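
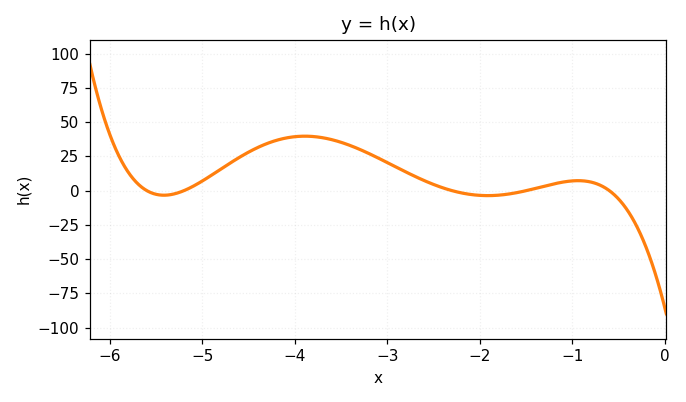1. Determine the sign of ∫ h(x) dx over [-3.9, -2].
positive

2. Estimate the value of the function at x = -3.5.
35.3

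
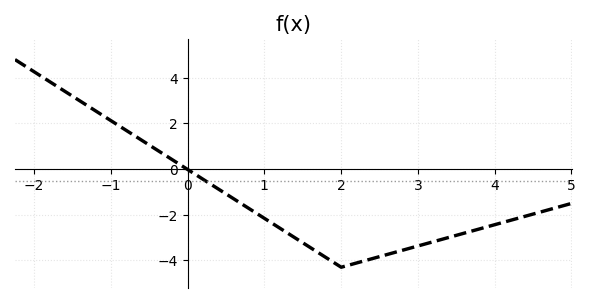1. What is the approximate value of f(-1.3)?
2.8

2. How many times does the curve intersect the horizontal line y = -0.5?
1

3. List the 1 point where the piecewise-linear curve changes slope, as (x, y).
(2, -4.3)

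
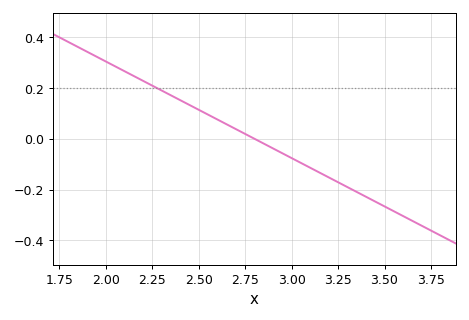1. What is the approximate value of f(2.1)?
0.266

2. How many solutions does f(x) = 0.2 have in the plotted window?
1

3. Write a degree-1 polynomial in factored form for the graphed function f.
y = -0.38(x - 2.8)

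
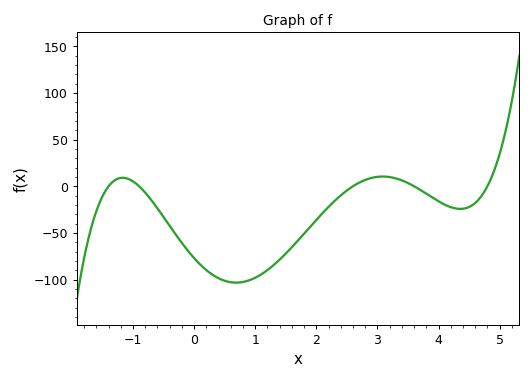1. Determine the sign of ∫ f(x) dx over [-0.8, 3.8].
negative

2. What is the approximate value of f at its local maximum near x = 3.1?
10.4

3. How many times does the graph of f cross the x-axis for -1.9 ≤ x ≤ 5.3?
5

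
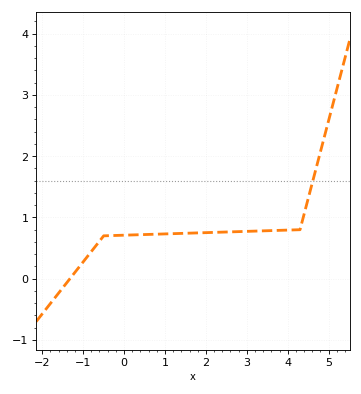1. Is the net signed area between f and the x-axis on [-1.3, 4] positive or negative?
positive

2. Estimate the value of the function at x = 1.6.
0.7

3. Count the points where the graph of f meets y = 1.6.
1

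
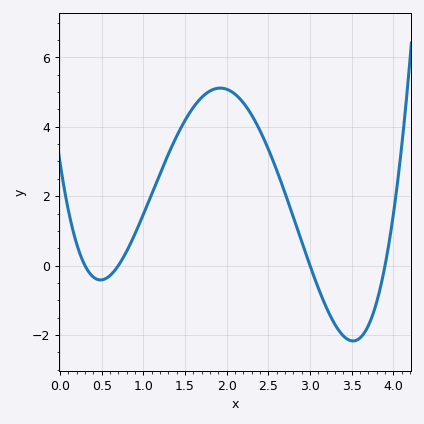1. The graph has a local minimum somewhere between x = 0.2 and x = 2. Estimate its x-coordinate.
0.5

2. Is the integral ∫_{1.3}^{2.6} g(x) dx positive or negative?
positive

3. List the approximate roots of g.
0.3, 0.7, 3, 3.9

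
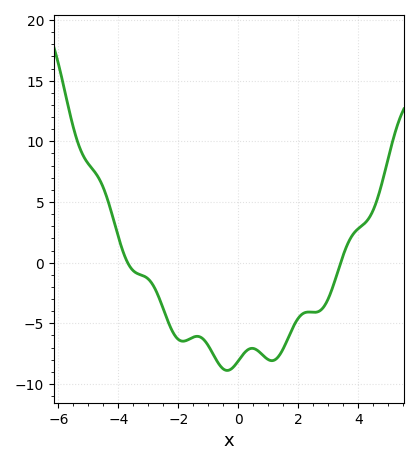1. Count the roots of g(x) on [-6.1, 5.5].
2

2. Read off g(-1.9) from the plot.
-6.5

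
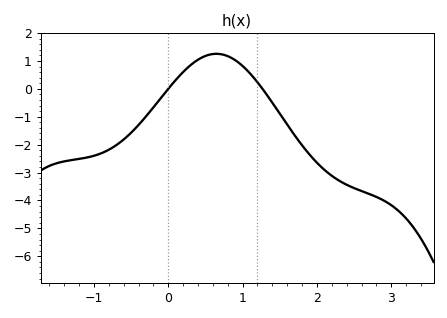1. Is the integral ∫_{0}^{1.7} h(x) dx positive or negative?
positive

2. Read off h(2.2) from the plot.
-3.1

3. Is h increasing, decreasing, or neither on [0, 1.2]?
neither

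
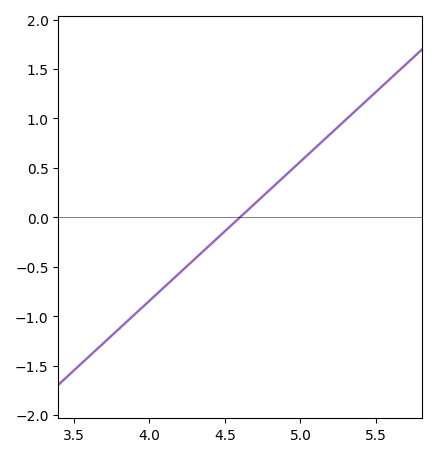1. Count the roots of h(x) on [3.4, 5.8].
1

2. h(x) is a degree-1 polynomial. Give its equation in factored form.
y = 1.41(x - 4.6)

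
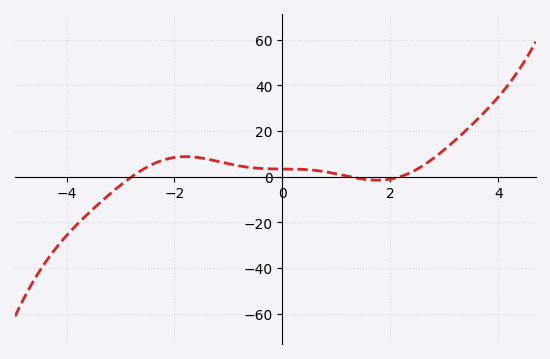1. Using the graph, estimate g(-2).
8.4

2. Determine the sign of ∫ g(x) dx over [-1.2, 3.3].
positive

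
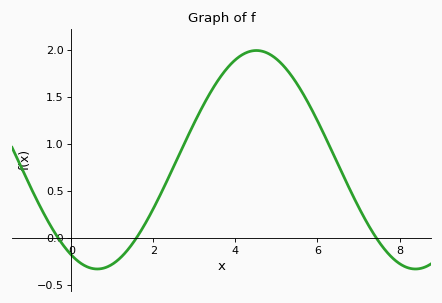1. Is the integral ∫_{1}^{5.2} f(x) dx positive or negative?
positive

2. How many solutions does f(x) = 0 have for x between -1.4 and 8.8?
3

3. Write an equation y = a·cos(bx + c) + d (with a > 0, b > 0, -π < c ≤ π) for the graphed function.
y = 1.16cos(0.81x + 2.6) + 0.83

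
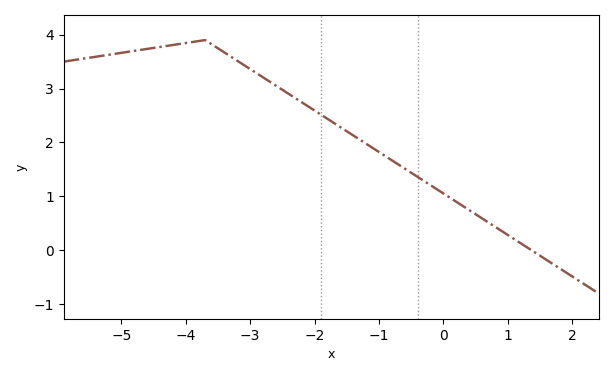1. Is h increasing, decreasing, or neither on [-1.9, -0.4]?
decreasing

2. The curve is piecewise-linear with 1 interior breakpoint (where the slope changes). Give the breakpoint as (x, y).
(-3.7, 3.9)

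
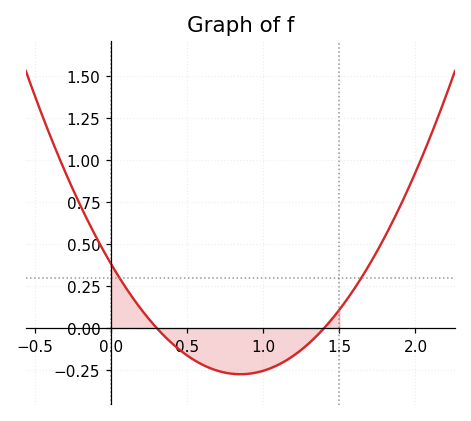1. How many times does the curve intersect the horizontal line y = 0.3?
2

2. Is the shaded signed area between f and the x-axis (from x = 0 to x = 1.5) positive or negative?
negative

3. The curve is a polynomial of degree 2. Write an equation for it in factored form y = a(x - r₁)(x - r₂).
y = 0.91(x - 0.3)(x - 1.4)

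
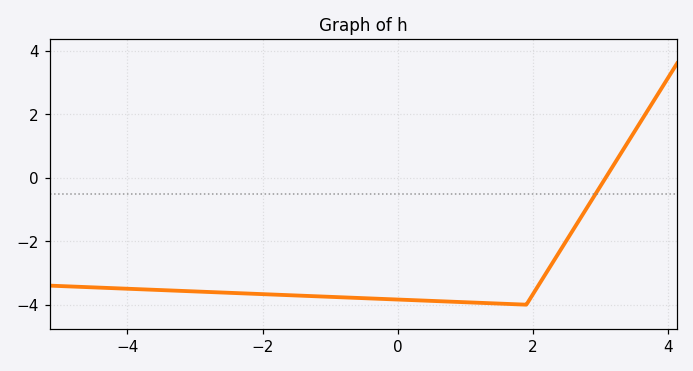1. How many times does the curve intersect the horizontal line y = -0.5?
1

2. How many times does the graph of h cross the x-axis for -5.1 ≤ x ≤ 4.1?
1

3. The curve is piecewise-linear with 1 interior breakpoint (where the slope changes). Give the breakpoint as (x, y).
(1.9, -4)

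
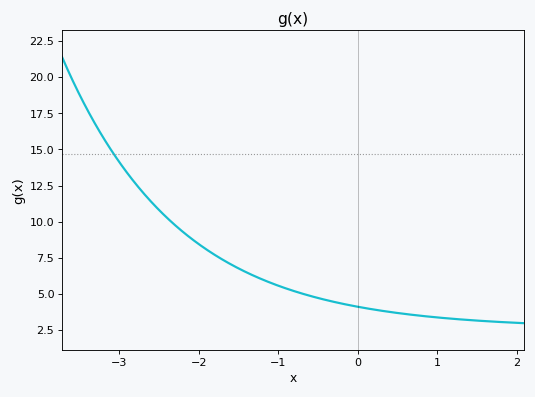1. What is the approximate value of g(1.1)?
3.5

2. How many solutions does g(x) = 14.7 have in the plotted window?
1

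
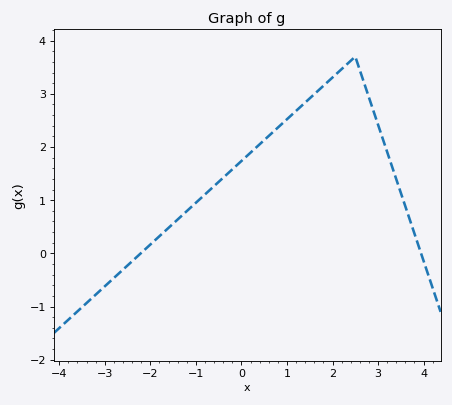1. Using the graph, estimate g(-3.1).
-0.7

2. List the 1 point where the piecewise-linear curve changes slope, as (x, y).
(2.5, 3.7)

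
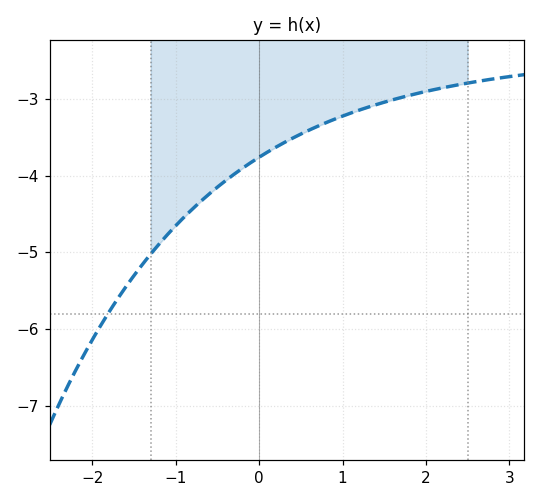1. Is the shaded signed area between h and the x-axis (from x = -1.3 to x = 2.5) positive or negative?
negative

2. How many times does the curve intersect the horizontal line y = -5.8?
1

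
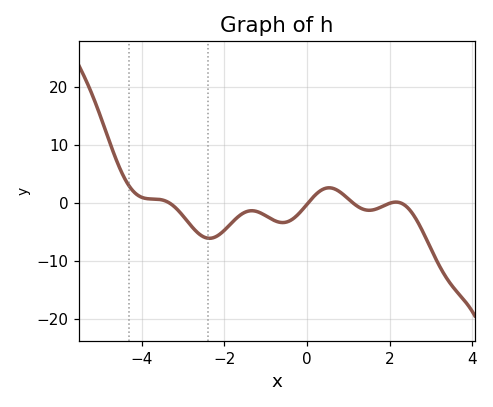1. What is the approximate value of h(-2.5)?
-5.83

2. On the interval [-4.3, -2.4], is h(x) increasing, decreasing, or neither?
decreasing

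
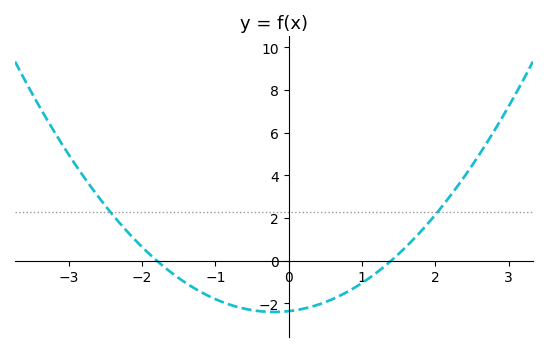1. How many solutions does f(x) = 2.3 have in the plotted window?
2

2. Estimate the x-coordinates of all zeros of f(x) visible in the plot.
-1.8, 1.4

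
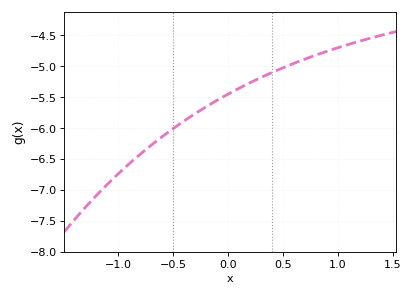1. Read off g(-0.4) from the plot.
-5.9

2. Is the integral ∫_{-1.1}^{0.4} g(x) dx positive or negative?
negative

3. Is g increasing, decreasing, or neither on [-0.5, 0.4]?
increasing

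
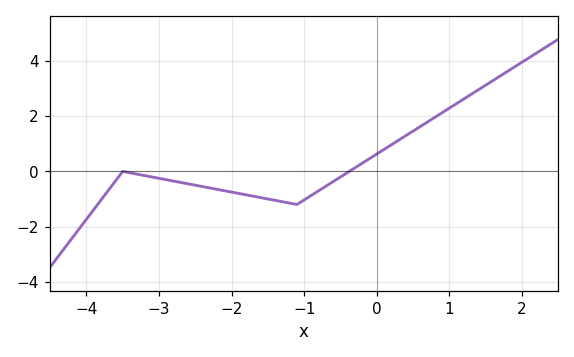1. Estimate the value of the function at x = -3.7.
-0.6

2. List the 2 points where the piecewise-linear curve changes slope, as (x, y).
(-3.5, 0); (-1.1, -1.2)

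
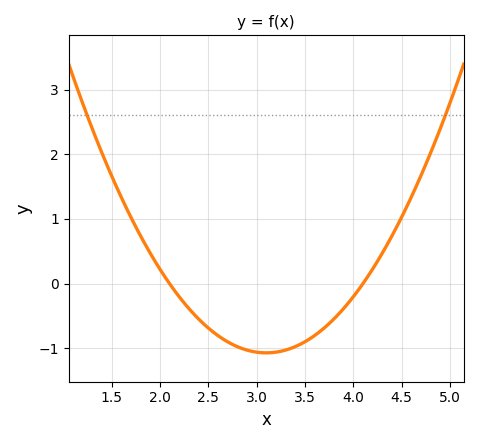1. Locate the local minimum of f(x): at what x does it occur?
3.1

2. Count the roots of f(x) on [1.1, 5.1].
2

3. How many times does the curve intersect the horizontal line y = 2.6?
2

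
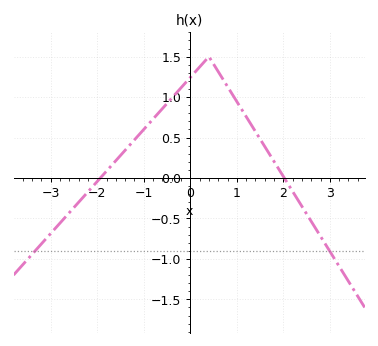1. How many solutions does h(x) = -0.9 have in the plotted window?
2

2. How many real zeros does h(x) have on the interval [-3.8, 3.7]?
2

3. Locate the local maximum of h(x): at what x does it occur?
0.401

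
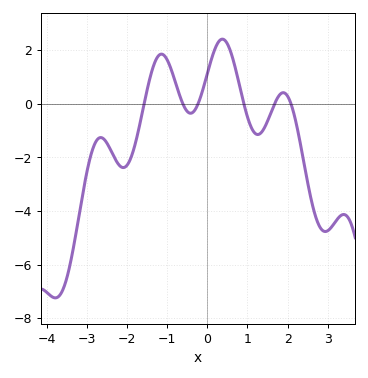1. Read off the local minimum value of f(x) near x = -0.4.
-0.353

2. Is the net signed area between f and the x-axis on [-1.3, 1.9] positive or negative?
positive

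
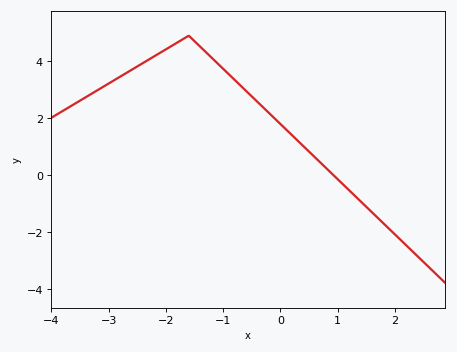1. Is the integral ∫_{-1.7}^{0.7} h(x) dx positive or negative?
positive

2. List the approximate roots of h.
0.9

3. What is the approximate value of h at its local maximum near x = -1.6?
4.8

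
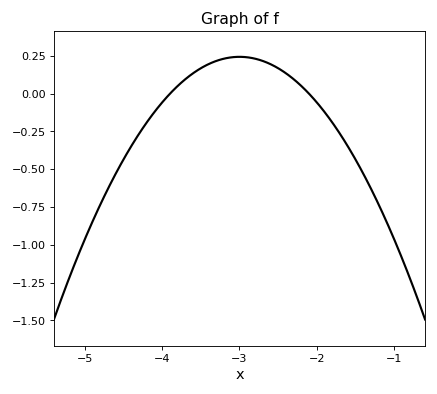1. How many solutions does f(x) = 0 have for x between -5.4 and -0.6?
2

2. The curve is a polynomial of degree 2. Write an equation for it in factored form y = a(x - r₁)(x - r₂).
y = -0.3(x + 3.9)(x + 2.1)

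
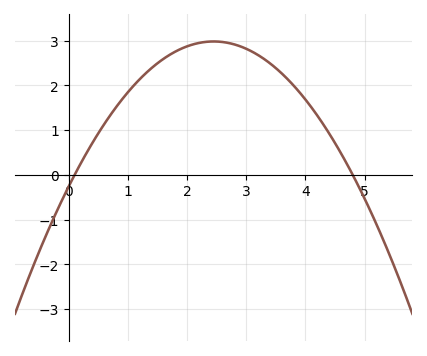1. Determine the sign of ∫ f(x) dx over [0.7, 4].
positive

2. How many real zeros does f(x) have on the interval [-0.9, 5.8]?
2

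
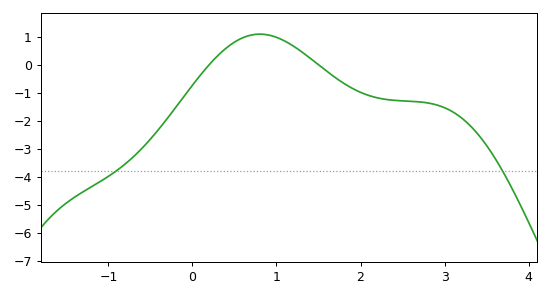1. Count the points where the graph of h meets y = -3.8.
2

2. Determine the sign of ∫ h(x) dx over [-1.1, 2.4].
negative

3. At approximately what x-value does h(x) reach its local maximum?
0.8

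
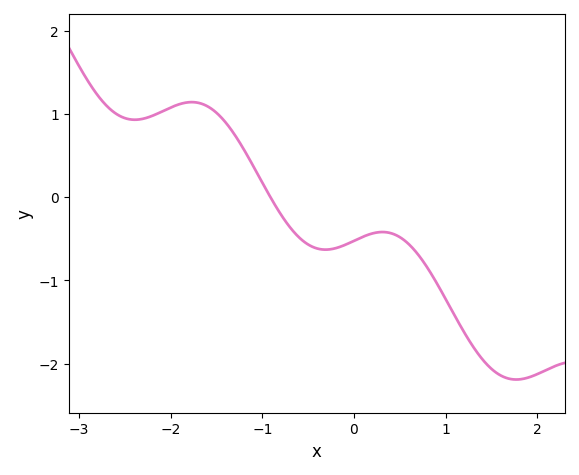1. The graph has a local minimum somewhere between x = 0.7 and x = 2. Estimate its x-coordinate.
1.8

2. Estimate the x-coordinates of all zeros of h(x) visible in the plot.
-0.9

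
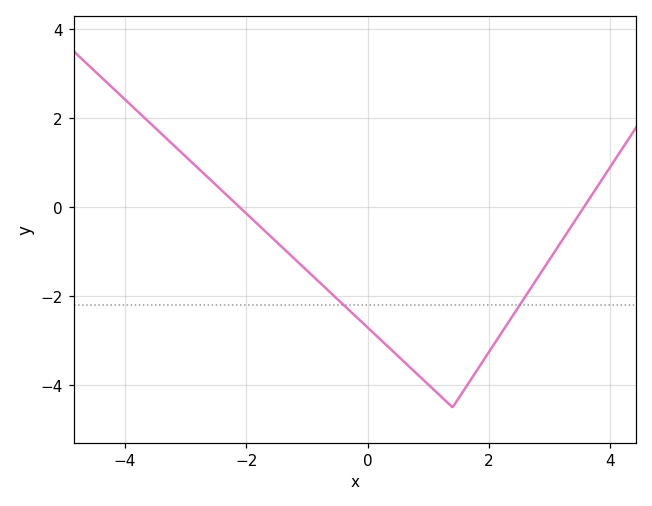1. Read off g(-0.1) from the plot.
-2.6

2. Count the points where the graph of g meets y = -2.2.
2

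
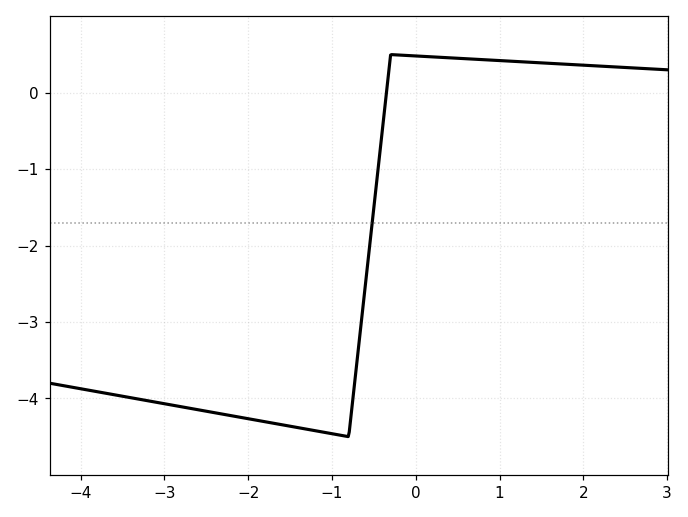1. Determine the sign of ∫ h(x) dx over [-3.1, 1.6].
negative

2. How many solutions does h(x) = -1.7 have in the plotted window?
1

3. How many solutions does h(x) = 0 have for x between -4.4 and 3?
1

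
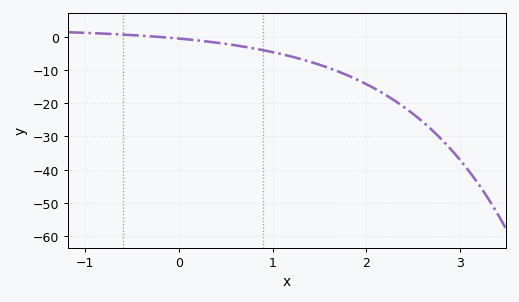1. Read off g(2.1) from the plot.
-15.8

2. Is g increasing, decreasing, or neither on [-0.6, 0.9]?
decreasing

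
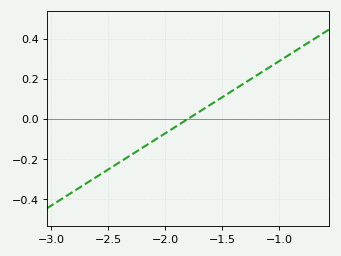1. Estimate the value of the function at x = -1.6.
0.072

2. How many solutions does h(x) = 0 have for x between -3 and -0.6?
1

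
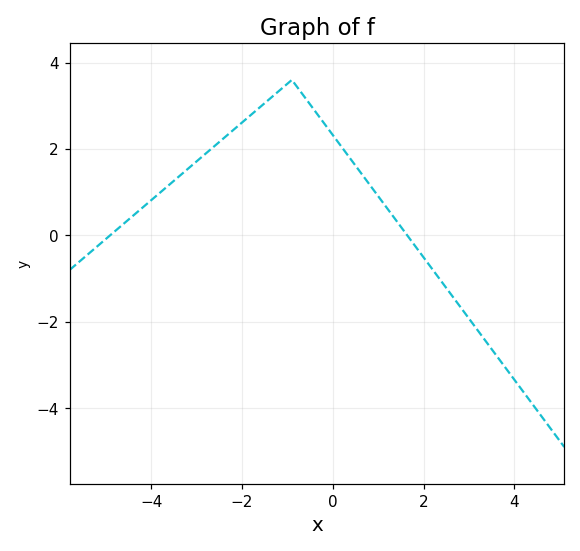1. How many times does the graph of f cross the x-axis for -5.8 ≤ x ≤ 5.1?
2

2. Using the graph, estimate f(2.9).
-1.8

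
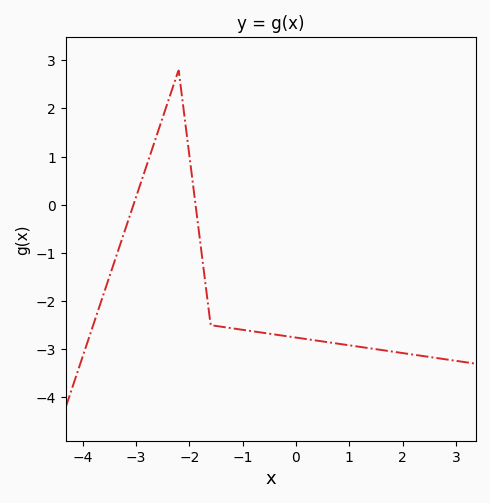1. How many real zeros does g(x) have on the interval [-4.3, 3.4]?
2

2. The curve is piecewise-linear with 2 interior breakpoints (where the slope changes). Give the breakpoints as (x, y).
(-2.2, 2.8); (-1.6, -2.5)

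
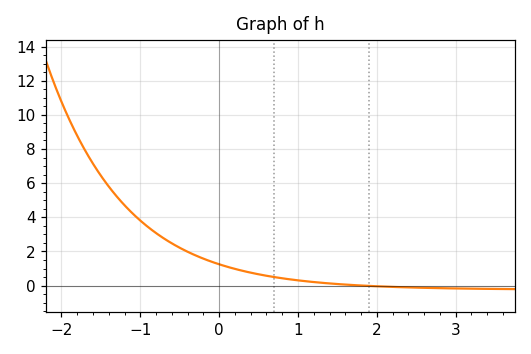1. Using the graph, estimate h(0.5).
0.664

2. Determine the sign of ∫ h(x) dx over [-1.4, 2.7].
positive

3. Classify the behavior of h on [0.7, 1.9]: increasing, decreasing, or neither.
decreasing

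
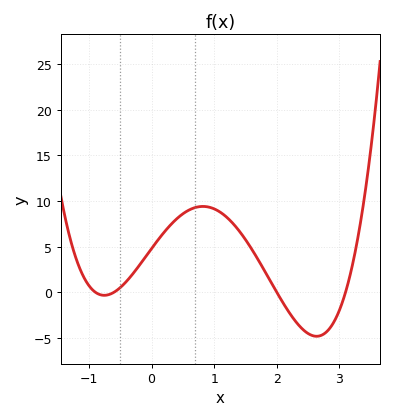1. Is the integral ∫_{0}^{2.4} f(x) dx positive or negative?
positive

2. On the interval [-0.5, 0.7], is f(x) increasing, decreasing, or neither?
increasing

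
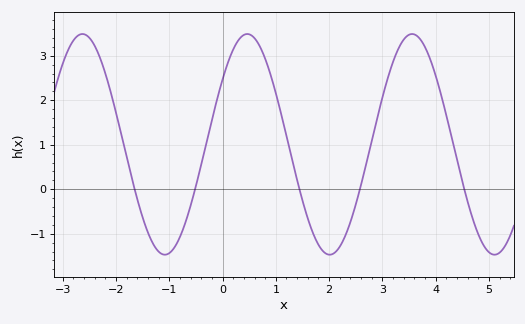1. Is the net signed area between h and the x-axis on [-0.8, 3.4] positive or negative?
positive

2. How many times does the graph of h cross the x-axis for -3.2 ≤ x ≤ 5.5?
5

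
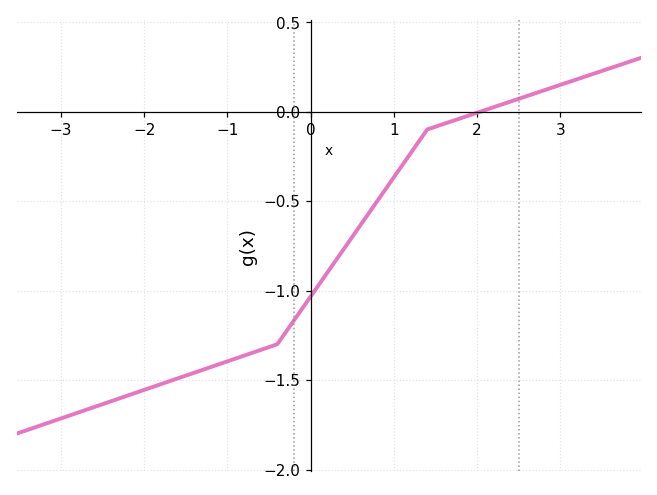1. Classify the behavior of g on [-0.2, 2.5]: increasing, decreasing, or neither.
increasing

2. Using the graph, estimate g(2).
-0.007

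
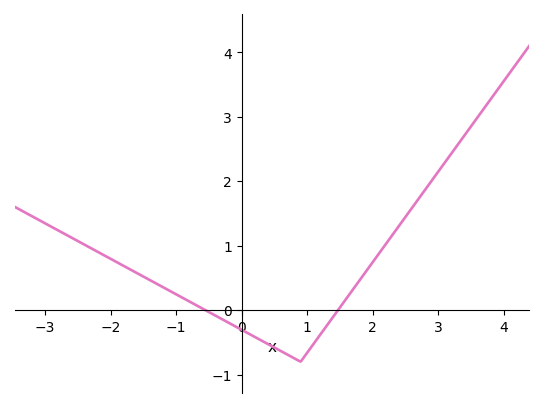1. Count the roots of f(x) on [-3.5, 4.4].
2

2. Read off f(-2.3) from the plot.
1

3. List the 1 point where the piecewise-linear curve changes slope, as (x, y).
(0.9, -0.8)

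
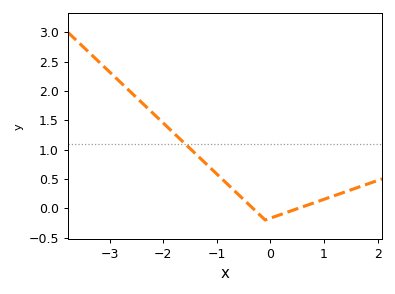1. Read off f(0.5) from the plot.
0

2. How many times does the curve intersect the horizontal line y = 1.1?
1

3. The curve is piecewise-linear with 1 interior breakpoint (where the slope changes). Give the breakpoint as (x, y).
(-0.1, -0.2)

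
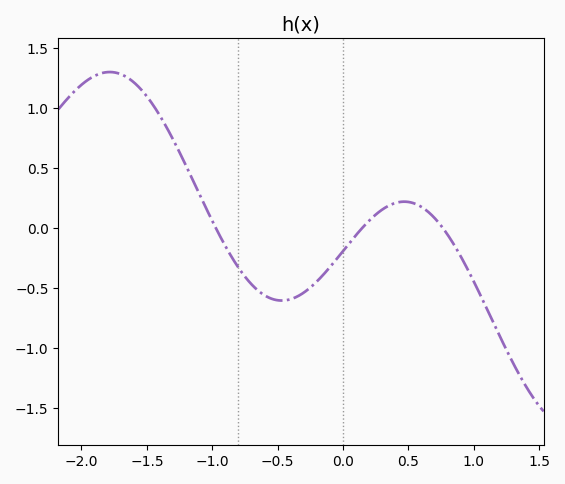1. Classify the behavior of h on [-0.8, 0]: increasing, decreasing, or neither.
neither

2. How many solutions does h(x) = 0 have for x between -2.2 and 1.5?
3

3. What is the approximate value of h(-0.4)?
-0.593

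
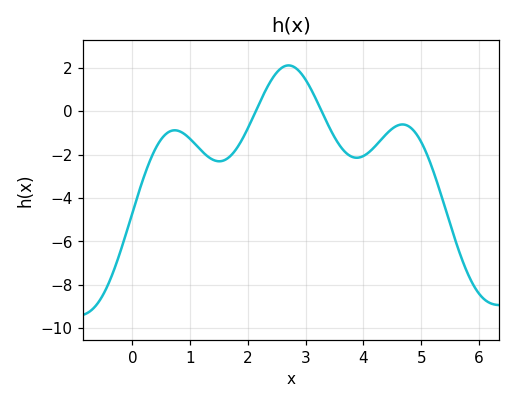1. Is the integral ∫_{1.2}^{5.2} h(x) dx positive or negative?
negative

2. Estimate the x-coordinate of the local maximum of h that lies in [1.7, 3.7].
2.7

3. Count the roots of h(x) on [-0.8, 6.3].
2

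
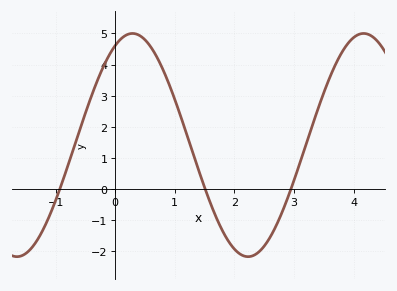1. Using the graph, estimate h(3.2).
1.4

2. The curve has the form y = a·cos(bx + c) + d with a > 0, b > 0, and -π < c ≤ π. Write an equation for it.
y = 3.59cos(1.6x - 0.47) + 1.41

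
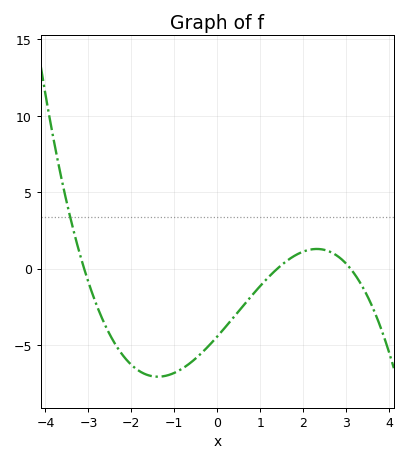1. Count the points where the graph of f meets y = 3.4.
1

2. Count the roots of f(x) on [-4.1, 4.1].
3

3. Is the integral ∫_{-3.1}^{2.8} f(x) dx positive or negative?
negative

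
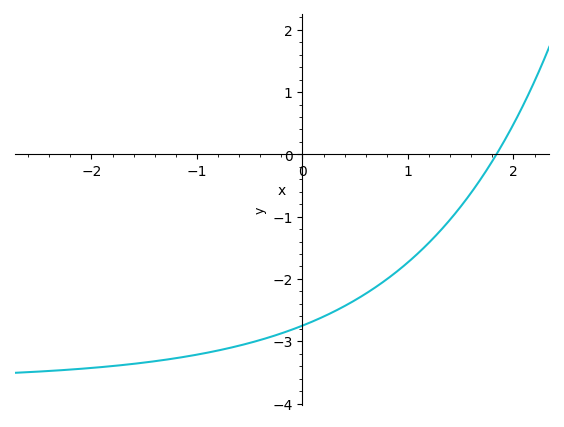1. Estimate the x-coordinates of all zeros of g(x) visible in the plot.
1.8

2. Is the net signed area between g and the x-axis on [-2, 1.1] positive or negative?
negative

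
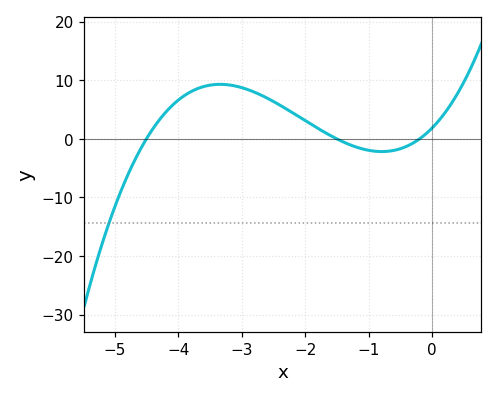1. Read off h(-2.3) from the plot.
5.14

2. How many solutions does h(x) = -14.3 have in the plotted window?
1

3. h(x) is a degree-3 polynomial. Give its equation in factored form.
y = 1.39(x + 4.5)(x + 1.5)(x + 0.2)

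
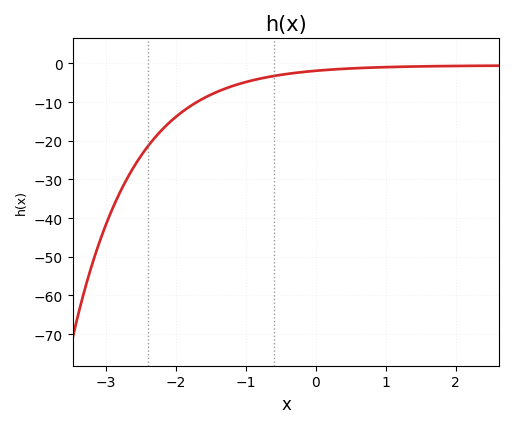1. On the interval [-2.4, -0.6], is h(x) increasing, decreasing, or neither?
increasing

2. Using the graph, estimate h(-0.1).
-2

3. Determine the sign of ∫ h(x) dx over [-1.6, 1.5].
negative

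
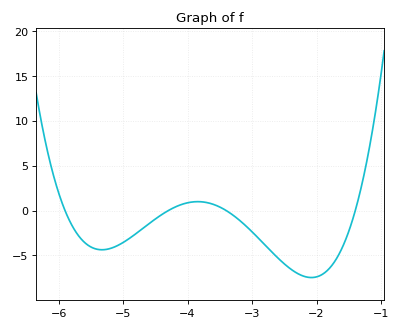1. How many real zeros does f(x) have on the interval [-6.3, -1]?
4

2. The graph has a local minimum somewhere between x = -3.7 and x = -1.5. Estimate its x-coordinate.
-2.1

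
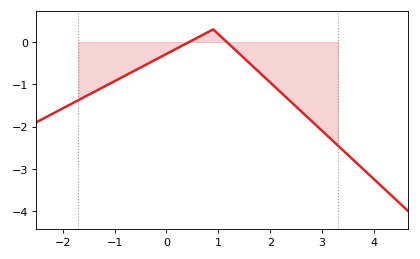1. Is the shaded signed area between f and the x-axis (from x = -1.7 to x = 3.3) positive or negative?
negative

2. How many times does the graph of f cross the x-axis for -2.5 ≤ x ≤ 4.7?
2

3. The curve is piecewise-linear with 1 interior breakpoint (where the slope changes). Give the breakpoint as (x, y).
(0.9, 0.3)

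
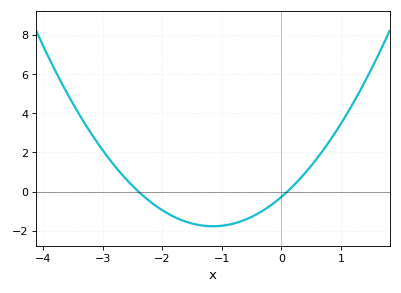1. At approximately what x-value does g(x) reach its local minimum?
-1.15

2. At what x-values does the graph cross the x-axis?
-2.4, 0.1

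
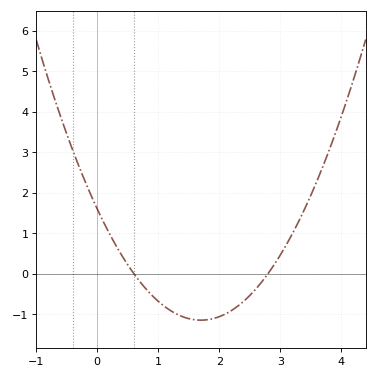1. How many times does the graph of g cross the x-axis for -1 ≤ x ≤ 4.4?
2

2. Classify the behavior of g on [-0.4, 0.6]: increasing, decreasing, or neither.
decreasing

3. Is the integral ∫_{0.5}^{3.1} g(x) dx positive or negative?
negative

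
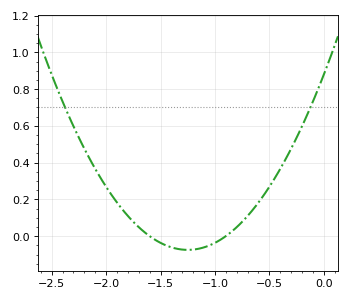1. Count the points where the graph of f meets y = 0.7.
2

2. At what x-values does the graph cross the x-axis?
-1.6, -0.9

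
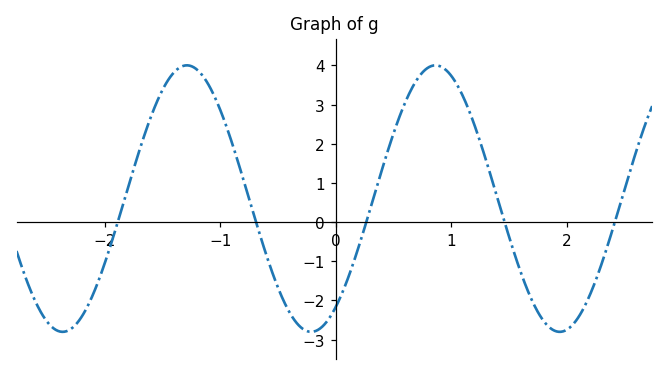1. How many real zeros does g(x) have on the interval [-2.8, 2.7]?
5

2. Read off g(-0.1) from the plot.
-2.6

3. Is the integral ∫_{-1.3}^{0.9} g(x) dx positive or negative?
positive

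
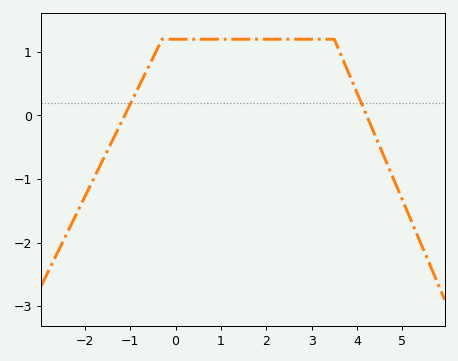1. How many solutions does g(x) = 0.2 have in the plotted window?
2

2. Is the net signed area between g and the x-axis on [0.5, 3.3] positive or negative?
positive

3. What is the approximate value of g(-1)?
0.179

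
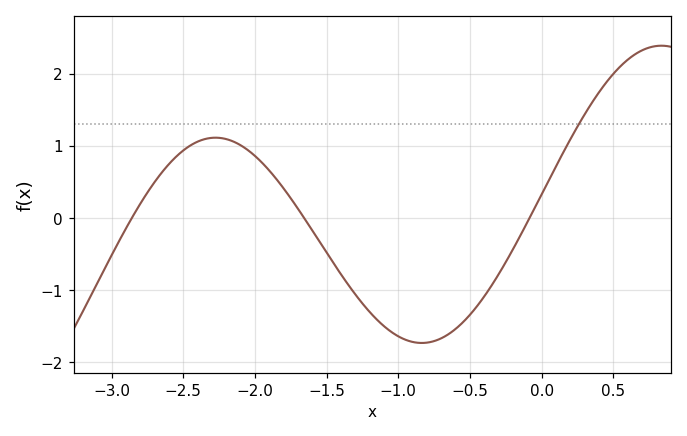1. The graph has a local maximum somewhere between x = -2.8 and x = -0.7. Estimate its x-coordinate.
-2.27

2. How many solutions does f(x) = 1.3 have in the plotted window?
1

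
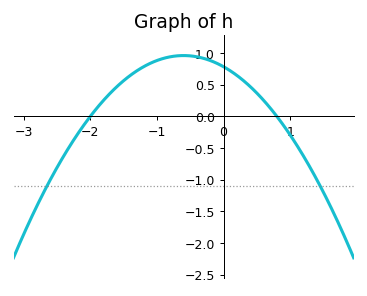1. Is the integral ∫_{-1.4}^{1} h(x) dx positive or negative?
positive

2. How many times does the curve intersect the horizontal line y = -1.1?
2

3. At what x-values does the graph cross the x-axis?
-2, 0.8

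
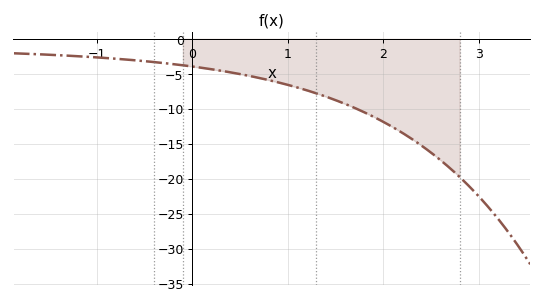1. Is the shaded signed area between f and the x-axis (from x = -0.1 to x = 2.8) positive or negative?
negative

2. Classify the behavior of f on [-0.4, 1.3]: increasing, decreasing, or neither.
decreasing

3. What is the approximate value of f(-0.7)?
-3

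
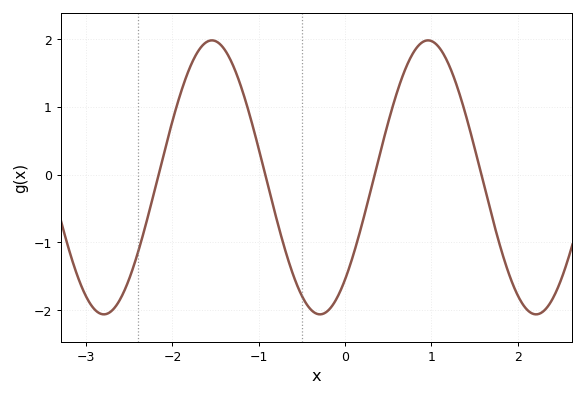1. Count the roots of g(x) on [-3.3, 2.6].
4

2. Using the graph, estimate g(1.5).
0.396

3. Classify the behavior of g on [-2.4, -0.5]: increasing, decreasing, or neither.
neither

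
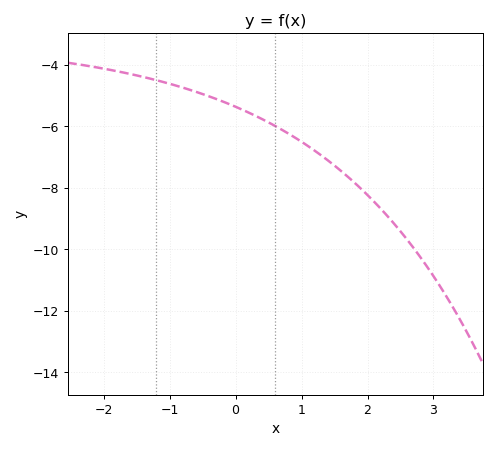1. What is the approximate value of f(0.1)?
-5.4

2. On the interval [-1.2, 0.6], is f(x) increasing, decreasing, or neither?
decreasing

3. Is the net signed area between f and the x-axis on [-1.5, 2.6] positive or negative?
negative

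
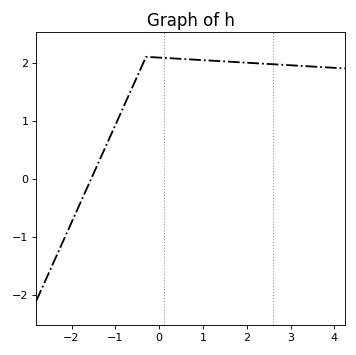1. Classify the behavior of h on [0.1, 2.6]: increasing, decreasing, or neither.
decreasing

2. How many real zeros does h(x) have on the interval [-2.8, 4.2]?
1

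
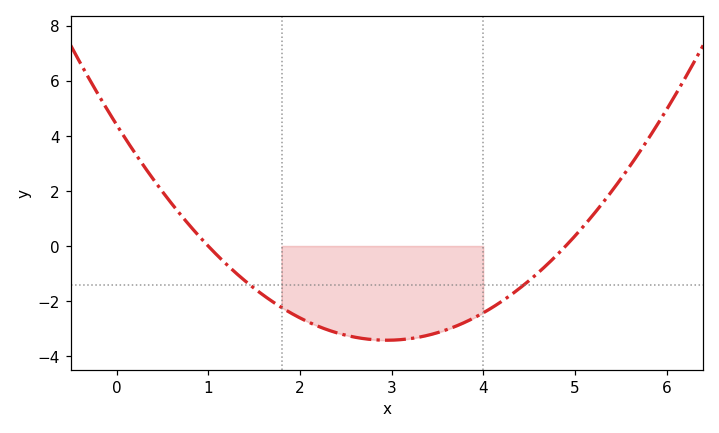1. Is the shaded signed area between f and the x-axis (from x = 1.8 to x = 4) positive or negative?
negative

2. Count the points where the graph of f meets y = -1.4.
2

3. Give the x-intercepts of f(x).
1, 4.9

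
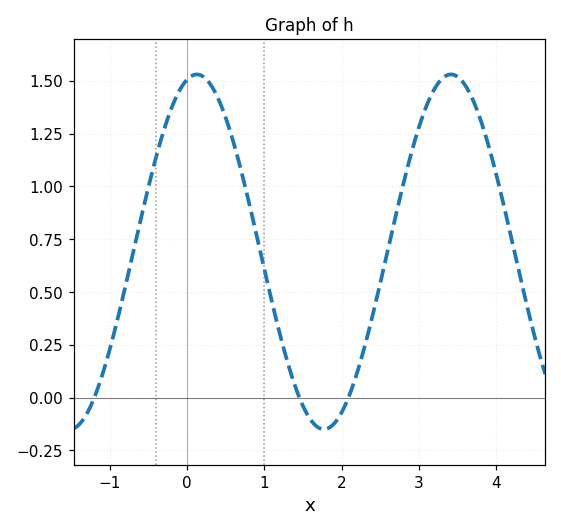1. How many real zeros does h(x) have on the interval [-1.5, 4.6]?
3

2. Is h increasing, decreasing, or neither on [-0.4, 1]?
neither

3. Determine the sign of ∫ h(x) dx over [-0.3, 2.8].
positive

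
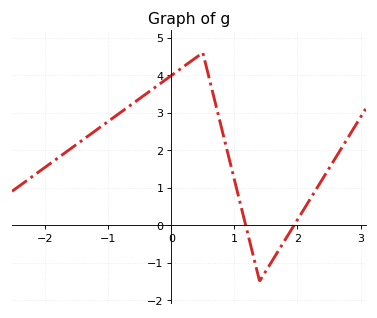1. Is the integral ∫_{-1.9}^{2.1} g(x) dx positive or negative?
positive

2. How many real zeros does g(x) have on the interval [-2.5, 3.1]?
2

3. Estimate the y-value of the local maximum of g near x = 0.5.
4.6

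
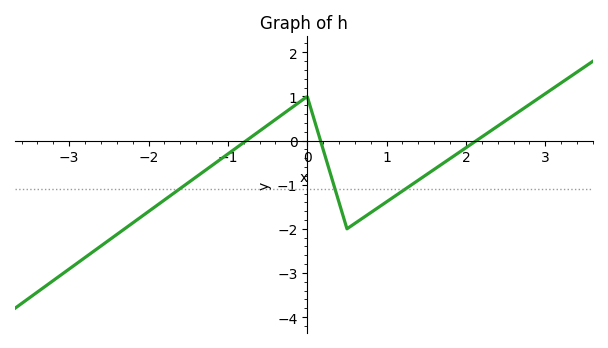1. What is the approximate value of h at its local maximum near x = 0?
0.999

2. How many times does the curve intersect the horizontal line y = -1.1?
3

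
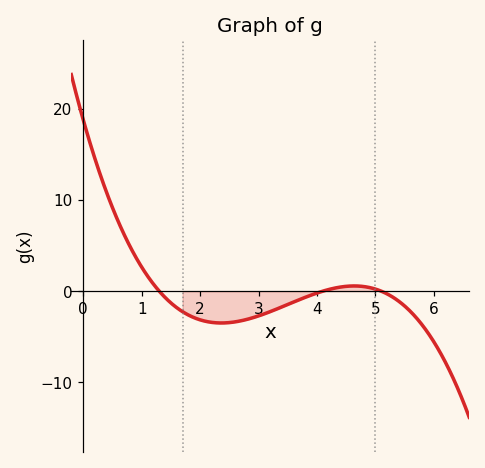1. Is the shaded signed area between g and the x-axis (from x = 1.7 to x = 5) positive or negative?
negative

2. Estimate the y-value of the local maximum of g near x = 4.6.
1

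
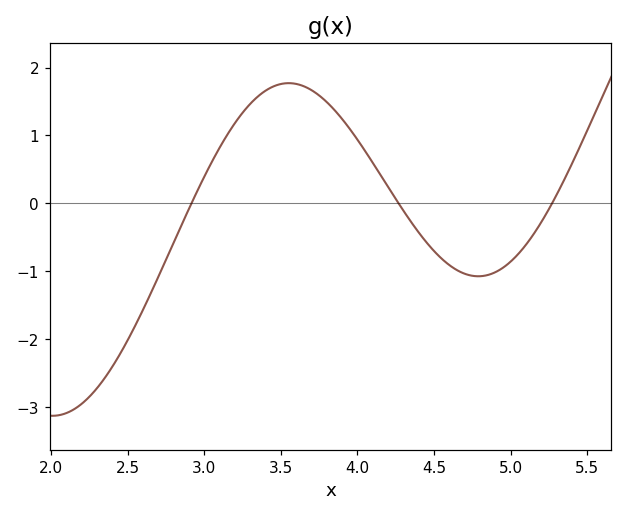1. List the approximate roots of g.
2.9, 4.25, 5.25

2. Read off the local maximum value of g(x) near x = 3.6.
1.8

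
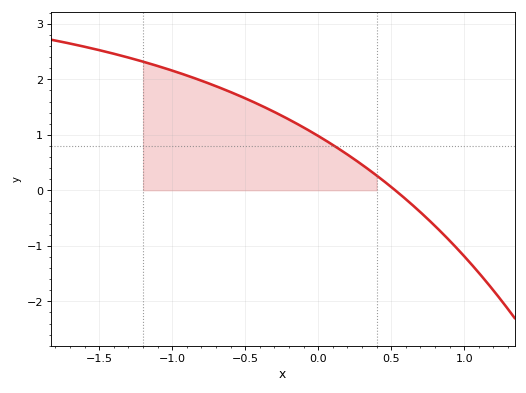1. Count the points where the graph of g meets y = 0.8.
1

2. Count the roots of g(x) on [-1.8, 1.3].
1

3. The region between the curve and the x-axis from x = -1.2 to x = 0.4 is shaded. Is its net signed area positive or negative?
positive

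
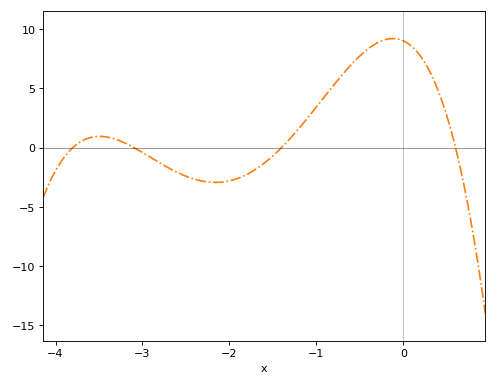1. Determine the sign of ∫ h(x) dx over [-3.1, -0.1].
positive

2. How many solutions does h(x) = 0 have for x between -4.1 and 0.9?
4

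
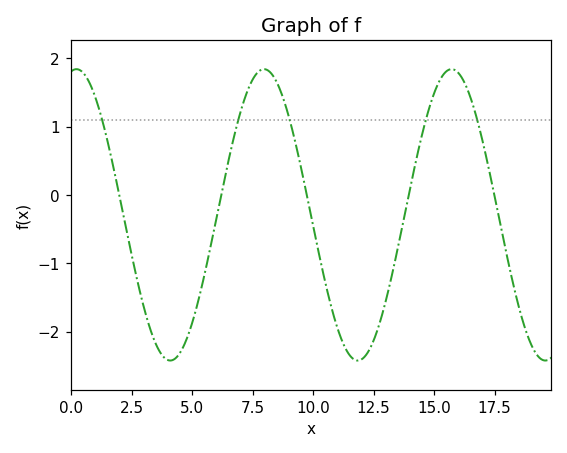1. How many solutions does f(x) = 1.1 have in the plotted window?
5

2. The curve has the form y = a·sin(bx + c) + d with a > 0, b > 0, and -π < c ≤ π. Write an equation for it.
y = 2.13sin(0.81x + 1.4) - 0.29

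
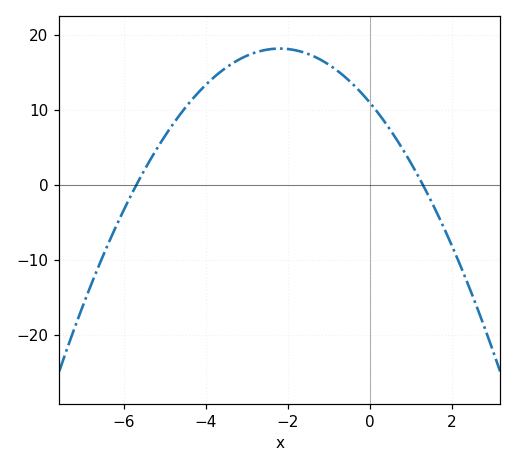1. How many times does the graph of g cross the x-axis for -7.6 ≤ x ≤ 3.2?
2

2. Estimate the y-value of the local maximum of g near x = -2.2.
18.1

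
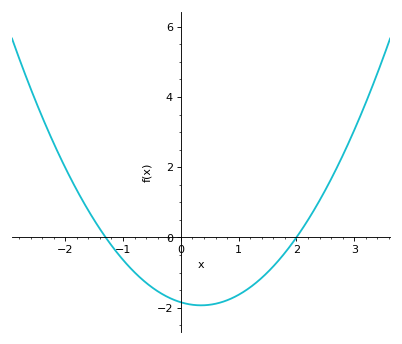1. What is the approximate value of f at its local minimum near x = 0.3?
-2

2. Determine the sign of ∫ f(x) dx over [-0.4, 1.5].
negative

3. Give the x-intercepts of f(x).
-1.3, 2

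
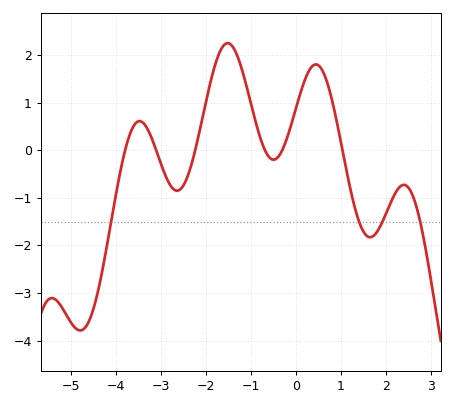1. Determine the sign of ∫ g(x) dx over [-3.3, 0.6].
positive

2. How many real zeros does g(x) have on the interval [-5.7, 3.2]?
6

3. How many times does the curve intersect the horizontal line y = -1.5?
4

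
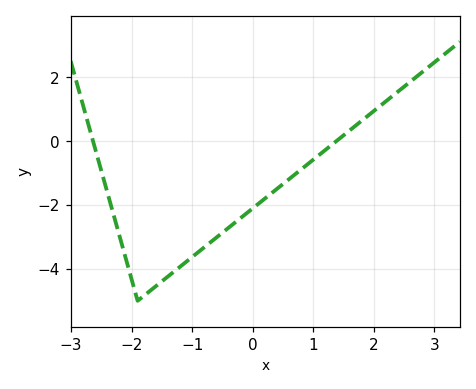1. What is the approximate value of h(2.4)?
1.55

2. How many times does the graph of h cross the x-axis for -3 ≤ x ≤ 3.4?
2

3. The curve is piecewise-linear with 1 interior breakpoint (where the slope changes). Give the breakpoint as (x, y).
(-1.9, -5)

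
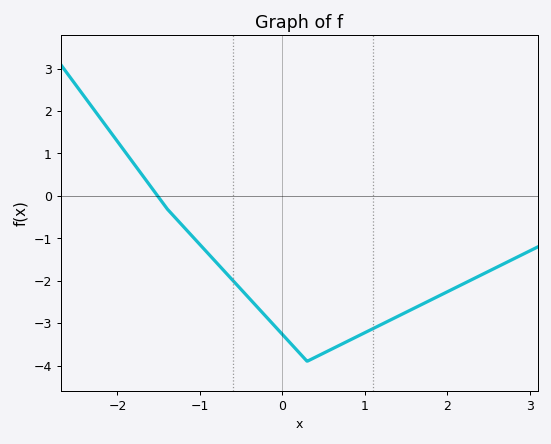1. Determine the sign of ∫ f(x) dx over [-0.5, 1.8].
negative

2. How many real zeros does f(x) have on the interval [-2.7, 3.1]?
1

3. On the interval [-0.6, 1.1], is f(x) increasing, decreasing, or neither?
neither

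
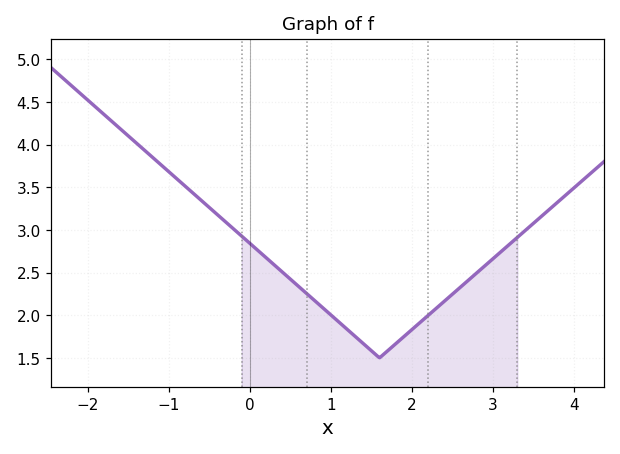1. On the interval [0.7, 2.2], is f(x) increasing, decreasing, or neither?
neither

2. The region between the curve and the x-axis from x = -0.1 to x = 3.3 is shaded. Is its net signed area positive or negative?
positive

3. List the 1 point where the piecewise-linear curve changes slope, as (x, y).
(1.6, 1.5)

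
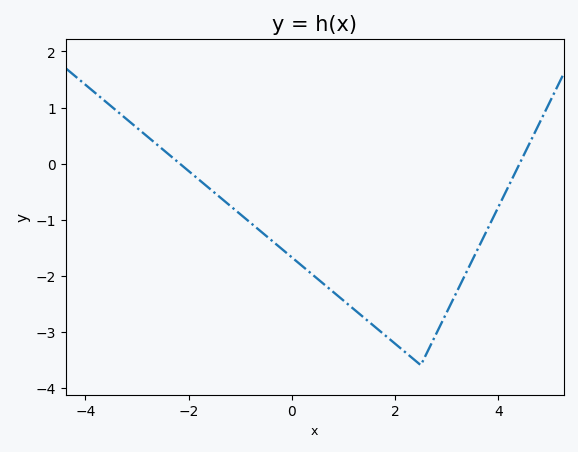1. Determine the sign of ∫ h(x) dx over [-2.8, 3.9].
negative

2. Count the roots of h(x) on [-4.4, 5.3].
2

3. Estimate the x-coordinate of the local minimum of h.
2.4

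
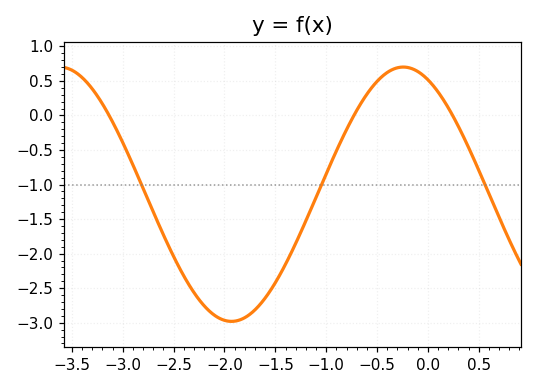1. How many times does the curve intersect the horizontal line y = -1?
3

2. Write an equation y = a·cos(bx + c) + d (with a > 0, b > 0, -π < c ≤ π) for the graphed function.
y = 1.84cos(1.86x + 0.45) - 1.14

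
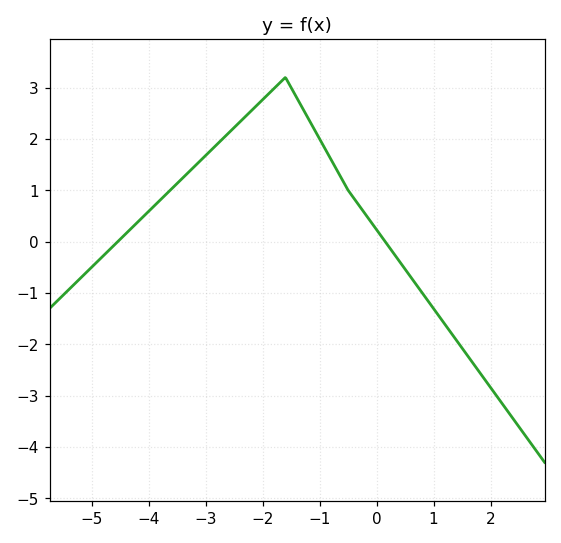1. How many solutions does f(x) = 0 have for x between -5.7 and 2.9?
2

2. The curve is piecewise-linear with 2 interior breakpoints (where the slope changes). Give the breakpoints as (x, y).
(-1.6, 3.2); (-0.5, 1)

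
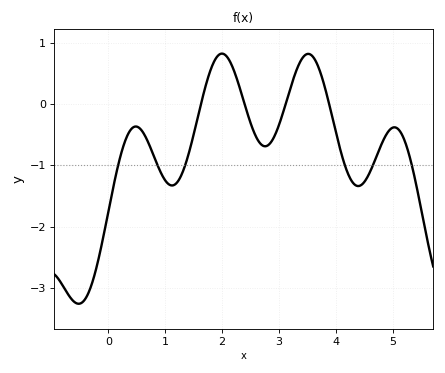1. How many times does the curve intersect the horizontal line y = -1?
6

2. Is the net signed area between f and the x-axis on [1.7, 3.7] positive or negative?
positive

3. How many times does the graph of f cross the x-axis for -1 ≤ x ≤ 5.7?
4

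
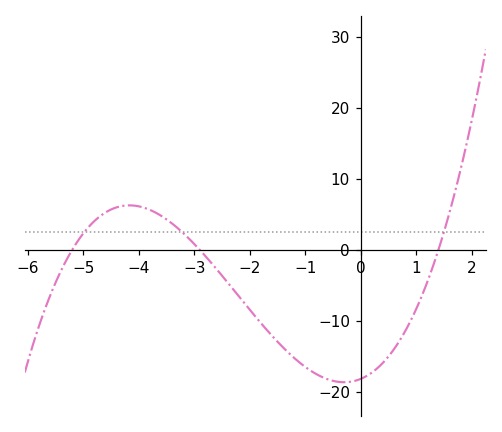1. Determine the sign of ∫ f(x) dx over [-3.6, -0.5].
negative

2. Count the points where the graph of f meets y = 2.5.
3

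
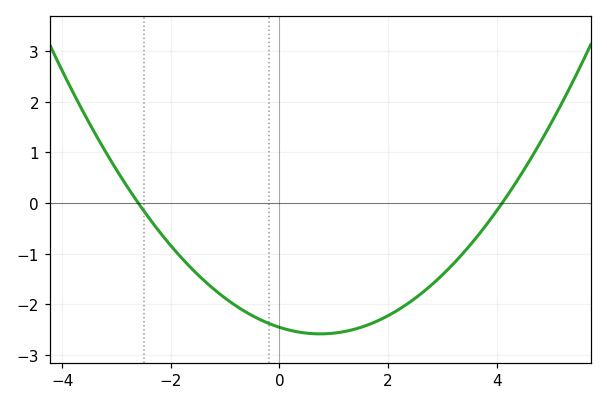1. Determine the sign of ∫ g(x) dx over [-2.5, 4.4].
negative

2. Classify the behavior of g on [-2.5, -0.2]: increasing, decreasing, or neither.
decreasing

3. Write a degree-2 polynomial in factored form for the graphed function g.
y = 0.23(x + 2.6)(x - 4.1)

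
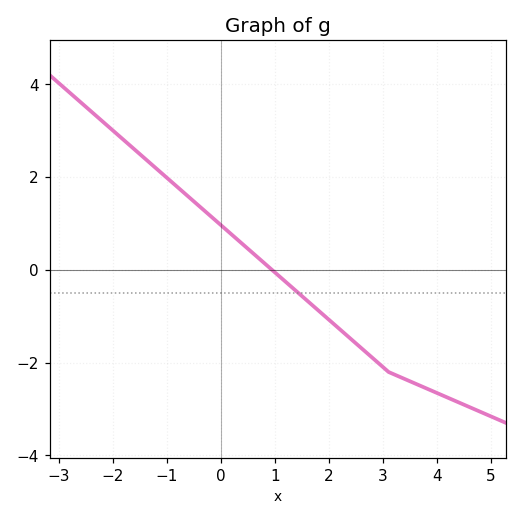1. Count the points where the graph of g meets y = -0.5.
1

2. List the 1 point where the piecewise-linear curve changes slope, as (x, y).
(3.1, -2.2)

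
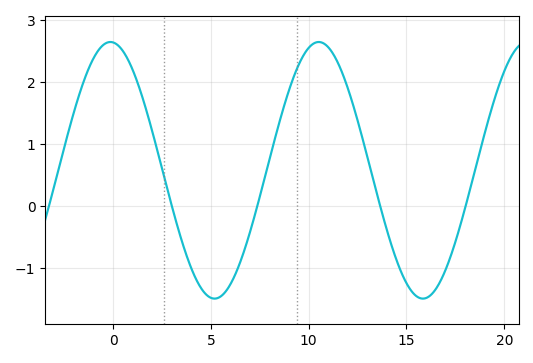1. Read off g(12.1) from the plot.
1.8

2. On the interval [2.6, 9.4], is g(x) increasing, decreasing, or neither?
neither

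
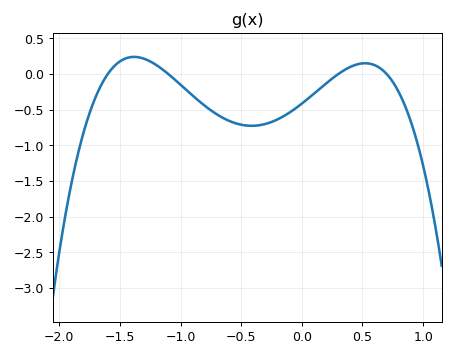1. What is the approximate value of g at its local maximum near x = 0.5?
0.152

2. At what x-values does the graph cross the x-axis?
-1.6, -1.1, 0.3, 0.7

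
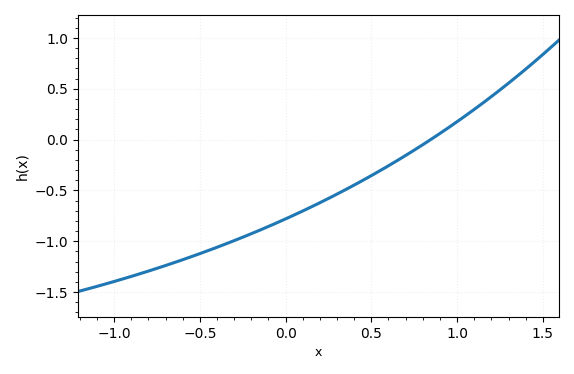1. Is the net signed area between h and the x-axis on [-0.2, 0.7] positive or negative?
negative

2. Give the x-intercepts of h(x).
0.85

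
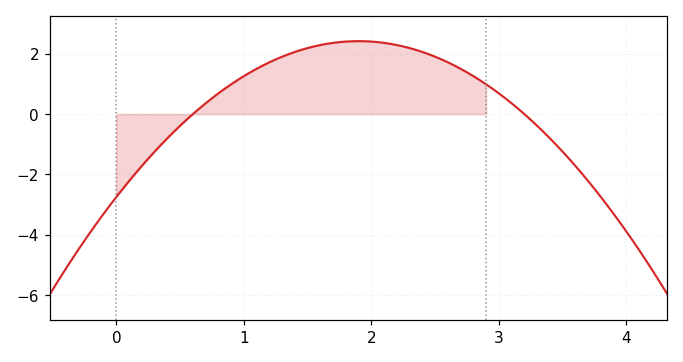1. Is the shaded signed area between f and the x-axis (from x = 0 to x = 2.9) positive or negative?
positive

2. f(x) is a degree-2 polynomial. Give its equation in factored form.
y = -1.43(x - 0.6)(x - 3.2)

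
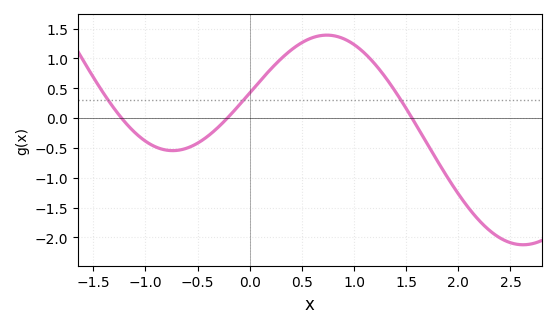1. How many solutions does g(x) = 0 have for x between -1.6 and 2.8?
3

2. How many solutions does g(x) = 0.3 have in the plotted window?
3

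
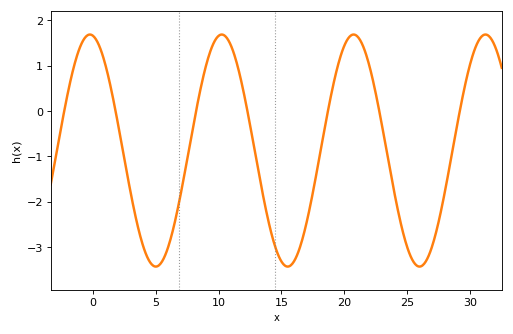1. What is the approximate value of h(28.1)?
-1.6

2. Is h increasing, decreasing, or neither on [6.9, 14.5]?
neither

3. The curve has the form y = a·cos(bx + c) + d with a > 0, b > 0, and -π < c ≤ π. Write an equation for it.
y = 2.56cos(0.6x + 0.13) - 0.87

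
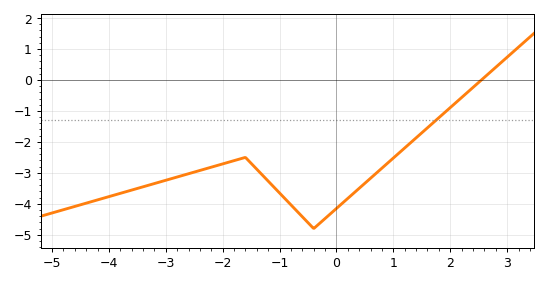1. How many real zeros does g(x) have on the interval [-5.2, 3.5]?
1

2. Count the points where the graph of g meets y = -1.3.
1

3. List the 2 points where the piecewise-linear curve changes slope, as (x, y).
(-1.6, -2.5); (-0.4, -4.8)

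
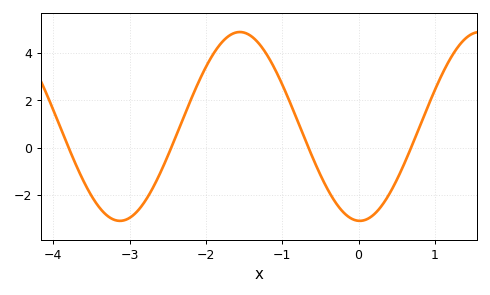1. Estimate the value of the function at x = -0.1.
-3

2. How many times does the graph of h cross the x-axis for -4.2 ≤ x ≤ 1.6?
4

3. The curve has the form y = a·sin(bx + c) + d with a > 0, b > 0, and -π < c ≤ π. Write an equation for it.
y = 3.99sin(2x - 1.6) + 0.9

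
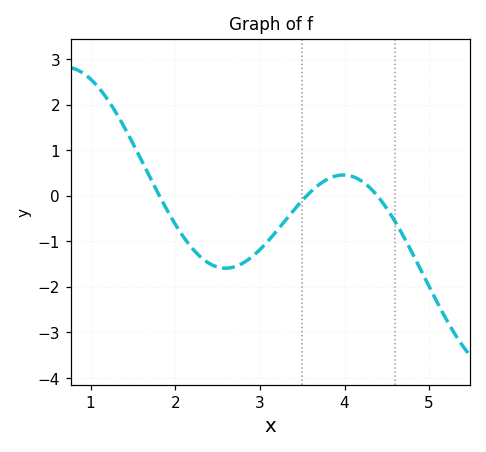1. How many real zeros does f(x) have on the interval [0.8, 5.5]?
3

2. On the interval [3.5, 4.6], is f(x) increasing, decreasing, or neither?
neither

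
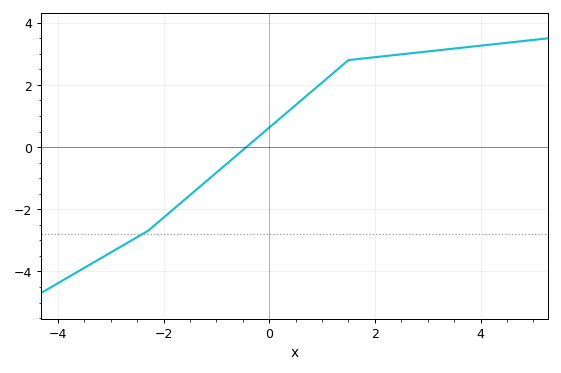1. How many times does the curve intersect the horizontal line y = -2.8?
1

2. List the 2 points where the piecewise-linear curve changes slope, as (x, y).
(-2.3, -2.7); (1.5, 2.8)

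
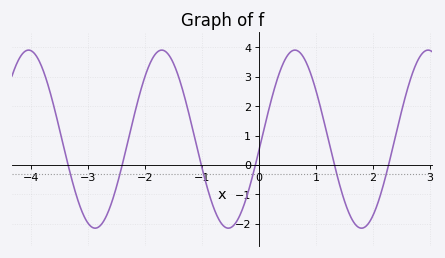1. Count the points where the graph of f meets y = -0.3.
6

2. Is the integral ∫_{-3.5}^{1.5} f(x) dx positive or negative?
positive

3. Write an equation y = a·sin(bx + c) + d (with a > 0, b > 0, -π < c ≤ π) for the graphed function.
y = 3.03sin(2.7x - 0.12) + 0.88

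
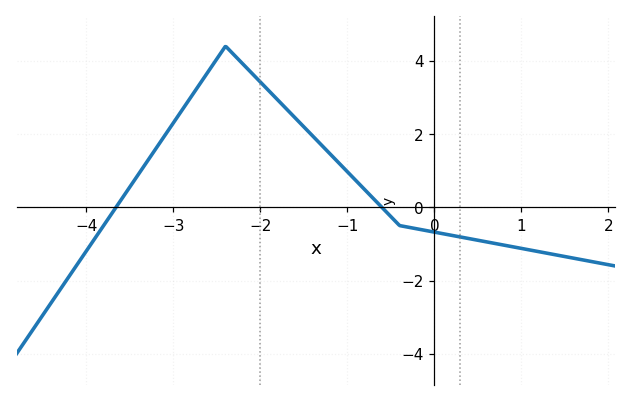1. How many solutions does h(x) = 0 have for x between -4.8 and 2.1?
2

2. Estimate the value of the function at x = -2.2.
3.91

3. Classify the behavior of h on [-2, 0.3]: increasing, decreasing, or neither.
decreasing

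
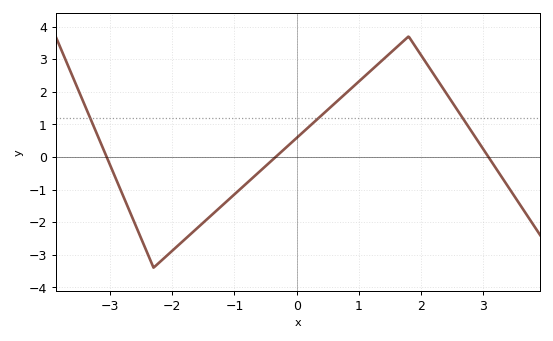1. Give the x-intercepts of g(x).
-3, -0.4, 3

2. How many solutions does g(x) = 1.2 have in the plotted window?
3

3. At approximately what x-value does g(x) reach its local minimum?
-2.4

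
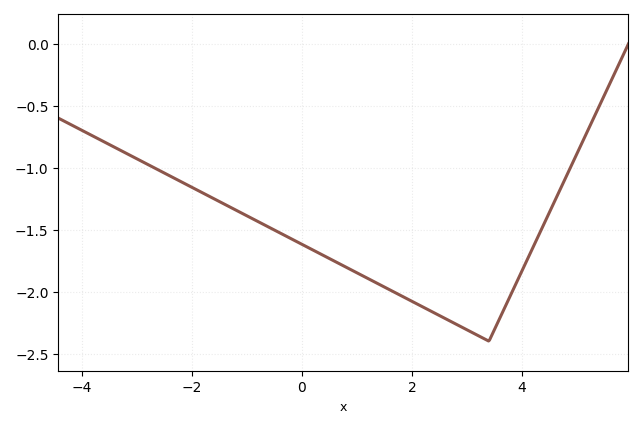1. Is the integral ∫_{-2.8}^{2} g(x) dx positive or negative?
negative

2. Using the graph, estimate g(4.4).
-1.45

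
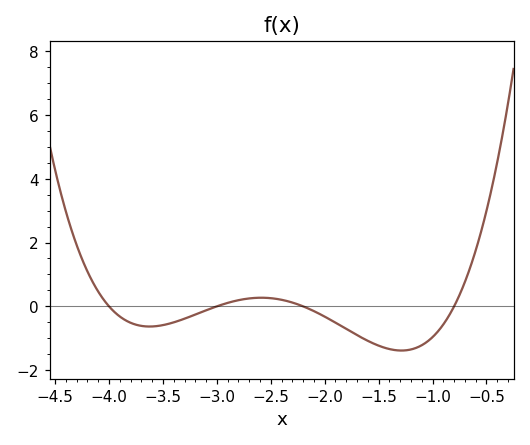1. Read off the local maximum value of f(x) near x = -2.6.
0.2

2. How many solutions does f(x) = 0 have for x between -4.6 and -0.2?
4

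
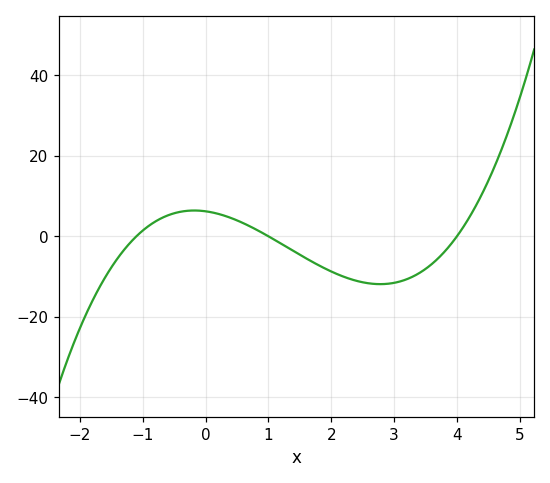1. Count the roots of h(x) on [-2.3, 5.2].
3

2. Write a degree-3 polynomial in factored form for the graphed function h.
y = 1.41(x + 1.1)(x - 1)(x - 4)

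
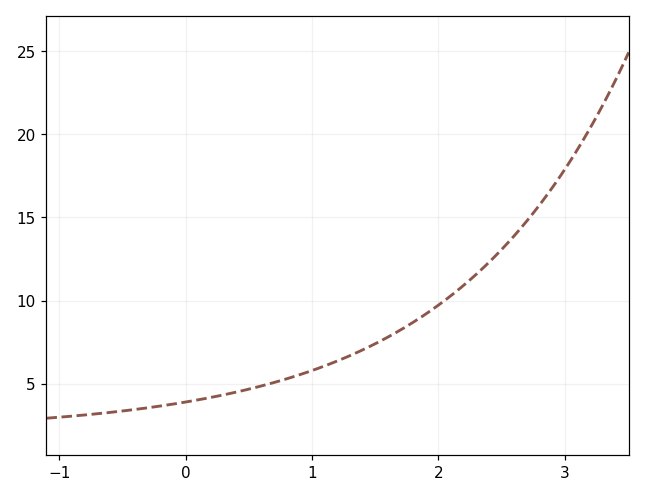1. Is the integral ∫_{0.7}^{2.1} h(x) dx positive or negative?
positive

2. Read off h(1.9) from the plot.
9.18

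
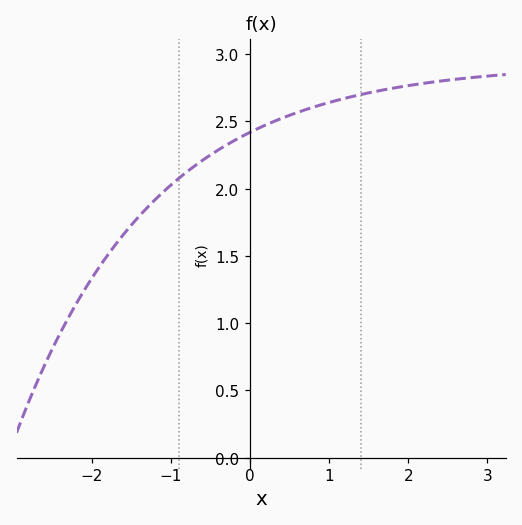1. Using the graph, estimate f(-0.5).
2.25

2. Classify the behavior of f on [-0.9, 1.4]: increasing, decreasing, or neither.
increasing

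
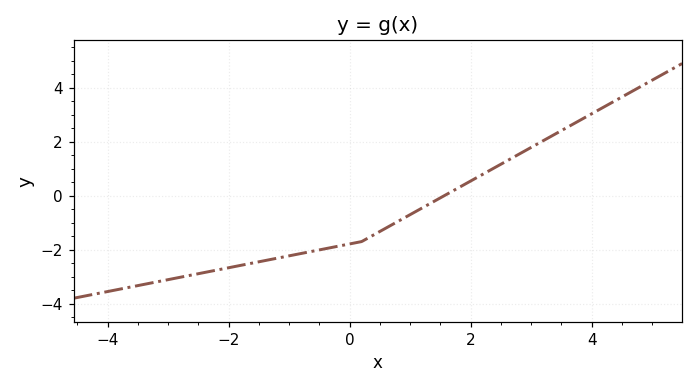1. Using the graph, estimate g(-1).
-2.2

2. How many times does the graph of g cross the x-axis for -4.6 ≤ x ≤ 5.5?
1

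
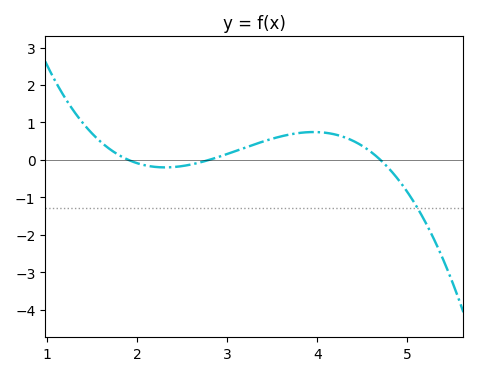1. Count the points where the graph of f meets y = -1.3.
1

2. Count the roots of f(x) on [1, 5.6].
3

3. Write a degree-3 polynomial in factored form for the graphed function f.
y = -0.42(x - 1.9)(x - 2.8)(x - 4.7)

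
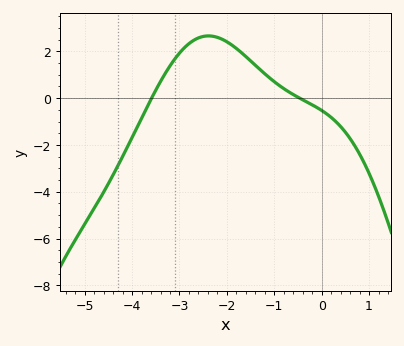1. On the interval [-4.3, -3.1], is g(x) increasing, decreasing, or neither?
increasing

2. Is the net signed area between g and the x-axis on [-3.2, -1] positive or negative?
positive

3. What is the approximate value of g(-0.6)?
0.2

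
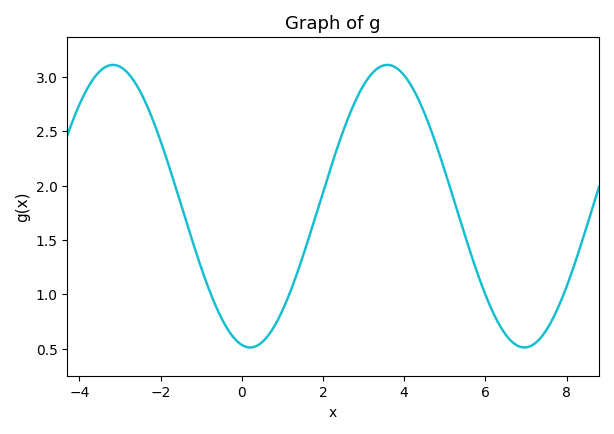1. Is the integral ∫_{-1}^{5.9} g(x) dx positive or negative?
positive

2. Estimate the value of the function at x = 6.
0.997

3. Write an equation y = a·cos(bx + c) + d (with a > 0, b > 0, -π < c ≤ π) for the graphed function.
y = 1.3cos(0.93x + 2.95) + 1.81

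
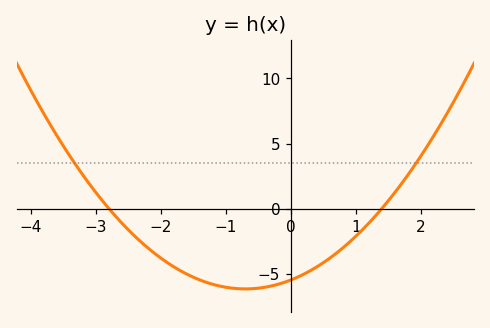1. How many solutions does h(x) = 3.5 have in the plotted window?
2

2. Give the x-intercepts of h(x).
-2.8, 1.4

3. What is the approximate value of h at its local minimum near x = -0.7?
-6.17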